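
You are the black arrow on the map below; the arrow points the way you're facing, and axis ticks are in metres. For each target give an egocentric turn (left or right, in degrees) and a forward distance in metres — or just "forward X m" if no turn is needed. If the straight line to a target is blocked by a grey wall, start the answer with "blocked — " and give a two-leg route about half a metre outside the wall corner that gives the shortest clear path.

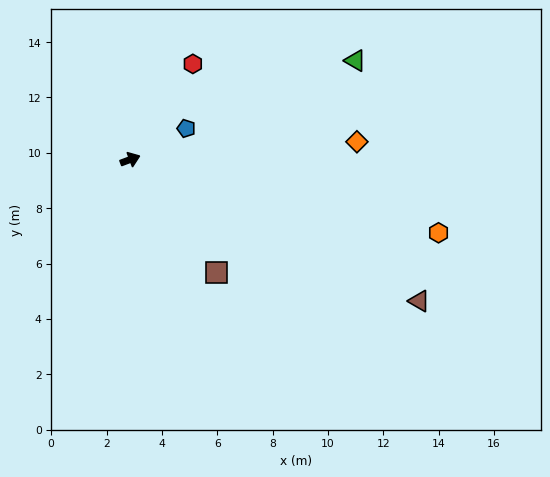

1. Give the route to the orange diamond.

turn right 16°, forward 8.2 m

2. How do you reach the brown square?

turn right 73°, forward 5.1 m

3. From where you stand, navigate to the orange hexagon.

turn right 34°, forward 11.5 m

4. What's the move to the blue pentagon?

turn left 8°, forward 2.3 m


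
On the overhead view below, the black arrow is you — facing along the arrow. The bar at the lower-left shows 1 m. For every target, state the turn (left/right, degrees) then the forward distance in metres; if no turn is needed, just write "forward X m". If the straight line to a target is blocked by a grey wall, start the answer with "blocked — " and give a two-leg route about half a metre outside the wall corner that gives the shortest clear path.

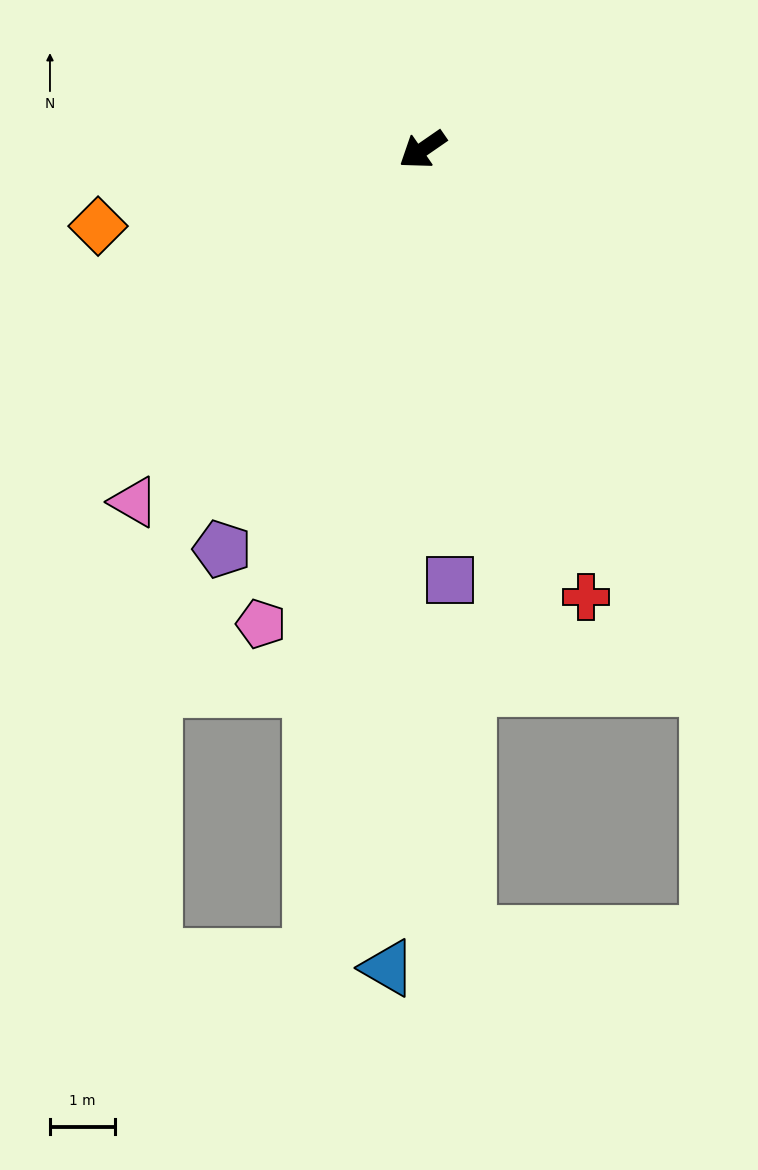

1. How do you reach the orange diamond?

turn right 21°, forward 5.1 m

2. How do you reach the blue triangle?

turn left 53°, forward 12.6 m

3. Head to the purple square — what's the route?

turn left 59°, forward 6.6 m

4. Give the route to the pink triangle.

turn left 16°, forward 7.0 m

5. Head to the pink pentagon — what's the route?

turn left 37°, forward 7.7 m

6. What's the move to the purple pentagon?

turn left 29°, forward 6.9 m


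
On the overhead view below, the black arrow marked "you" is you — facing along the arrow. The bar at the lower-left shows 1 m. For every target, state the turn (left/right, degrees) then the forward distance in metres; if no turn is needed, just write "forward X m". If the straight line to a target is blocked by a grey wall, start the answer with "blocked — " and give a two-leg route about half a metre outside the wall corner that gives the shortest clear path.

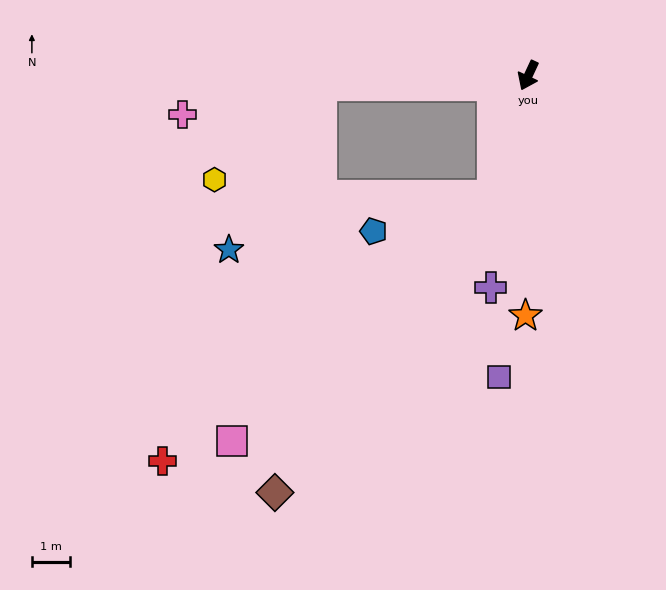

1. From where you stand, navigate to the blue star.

blocked — turn right 62°, forward 5.5 m, then turn left 58°, forward 5.0 m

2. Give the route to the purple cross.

turn left 15°, forward 5.7 m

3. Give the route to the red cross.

blocked — turn left 9°, forward 3.3 m, then turn right 35°, forward 11.1 m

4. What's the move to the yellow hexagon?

blocked — turn right 62°, forward 5.5 m, then turn left 39°, forward 3.8 m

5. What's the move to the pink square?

blocked — turn left 9°, forward 3.3 m, then turn right 31°, forward 9.4 m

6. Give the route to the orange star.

turn left 24°, forward 6.3 m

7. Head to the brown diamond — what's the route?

blocked — turn left 9°, forward 3.3 m, then turn right 20°, forward 9.7 m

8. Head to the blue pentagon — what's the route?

blocked — turn left 9°, forward 3.3 m, then turn right 58°, forward 3.3 m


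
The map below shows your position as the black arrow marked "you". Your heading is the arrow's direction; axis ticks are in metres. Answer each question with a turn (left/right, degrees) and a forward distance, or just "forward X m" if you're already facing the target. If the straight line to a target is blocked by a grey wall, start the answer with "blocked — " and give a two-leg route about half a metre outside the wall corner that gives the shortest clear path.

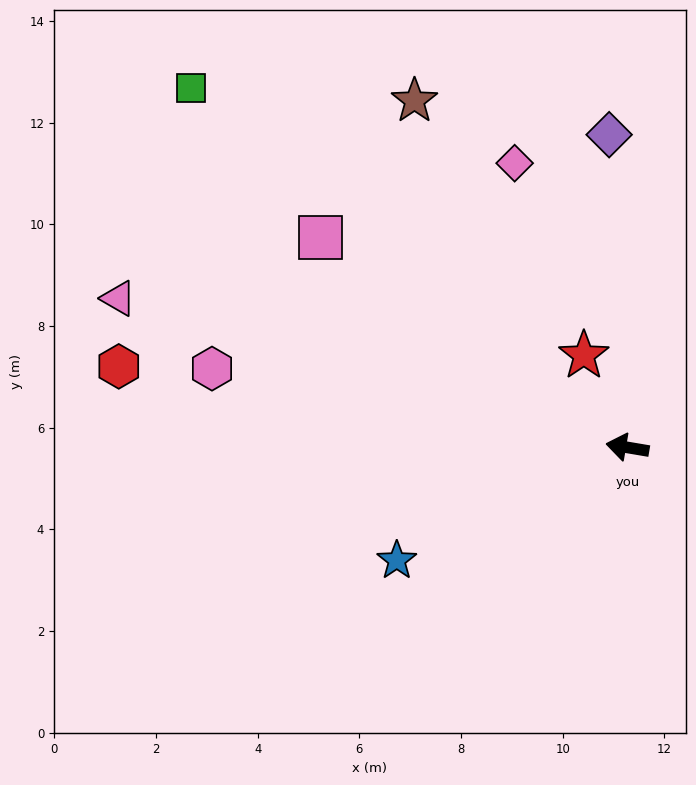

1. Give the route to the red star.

turn right 55°, forward 2.0 m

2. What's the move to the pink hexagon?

forward 8.3 m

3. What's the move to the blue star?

turn left 36°, forward 5.1 m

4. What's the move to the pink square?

turn right 25°, forward 7.3 m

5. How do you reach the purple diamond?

turn right 77°, forward 6.2 m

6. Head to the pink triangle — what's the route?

turn right 7°, forward 10.4 m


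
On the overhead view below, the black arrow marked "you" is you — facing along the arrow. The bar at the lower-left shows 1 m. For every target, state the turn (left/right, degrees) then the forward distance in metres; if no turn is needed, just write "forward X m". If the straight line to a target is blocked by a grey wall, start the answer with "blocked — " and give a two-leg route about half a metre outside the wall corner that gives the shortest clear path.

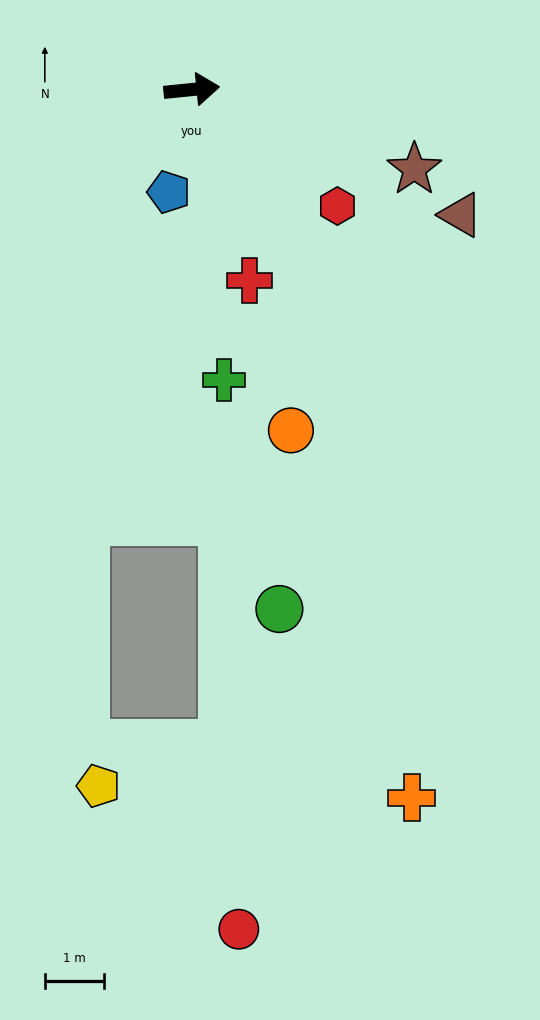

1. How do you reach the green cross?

turn right 89°, forward 5.0 m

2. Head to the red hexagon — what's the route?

turn right 44°, forward 3.2 m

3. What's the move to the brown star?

turn right 25°, forward 4.0 m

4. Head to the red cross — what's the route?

turn right 79°, forward 3.4 m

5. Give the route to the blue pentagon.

turn right 108°, forward 1.8 m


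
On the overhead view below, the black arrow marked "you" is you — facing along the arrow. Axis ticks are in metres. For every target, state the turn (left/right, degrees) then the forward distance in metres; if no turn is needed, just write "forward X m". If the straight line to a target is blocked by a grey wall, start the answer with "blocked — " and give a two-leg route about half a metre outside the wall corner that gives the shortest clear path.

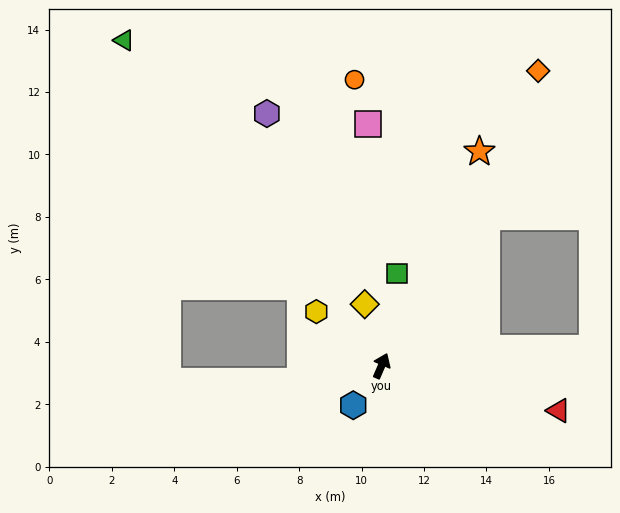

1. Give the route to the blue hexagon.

turn left 168°, forward 1.6 m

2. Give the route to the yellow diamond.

turn left 39°, forward 2.0 m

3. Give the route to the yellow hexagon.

turn left 74°, forward 2.7 m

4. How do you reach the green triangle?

turn left 62°, forward 13.3 m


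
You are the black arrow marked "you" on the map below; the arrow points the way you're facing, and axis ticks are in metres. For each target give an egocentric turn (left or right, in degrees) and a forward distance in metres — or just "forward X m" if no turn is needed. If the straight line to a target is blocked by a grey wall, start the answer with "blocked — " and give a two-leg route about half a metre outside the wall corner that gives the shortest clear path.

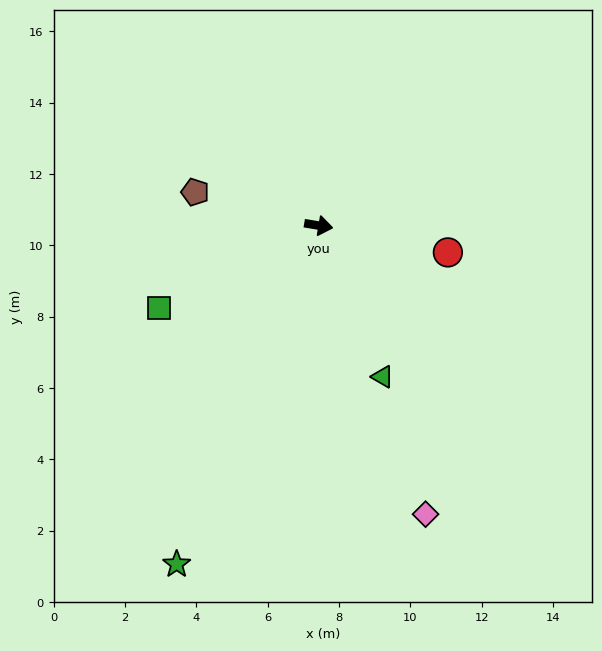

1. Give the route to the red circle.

turn right 2°, forward 3.7 m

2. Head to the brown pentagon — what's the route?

turn left 174°, forward 3.6 m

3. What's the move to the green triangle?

turn right 58°, forward 4.6 m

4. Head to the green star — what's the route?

turn right 103°, forward 10.3 m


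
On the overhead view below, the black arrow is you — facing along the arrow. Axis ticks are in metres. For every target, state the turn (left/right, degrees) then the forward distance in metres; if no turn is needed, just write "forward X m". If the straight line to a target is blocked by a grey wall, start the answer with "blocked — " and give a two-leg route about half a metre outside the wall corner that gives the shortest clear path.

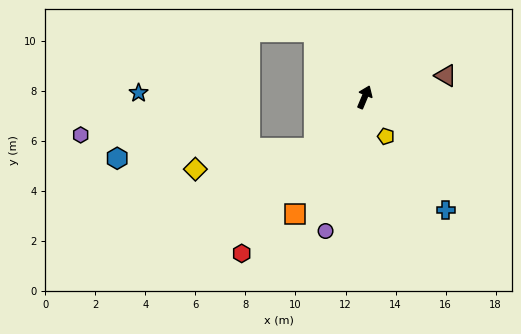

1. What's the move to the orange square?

turn left 172°, forward 5.5 m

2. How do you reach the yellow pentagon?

turn right 129°, forward 1.8 m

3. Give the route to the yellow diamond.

blocked — turn left 158°, forward 2.9 m, then turn right 35°, forward 4.8 m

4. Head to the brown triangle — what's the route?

turn right 52°, forward 3.4 m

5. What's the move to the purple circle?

turn right 173°, forward 5.6 m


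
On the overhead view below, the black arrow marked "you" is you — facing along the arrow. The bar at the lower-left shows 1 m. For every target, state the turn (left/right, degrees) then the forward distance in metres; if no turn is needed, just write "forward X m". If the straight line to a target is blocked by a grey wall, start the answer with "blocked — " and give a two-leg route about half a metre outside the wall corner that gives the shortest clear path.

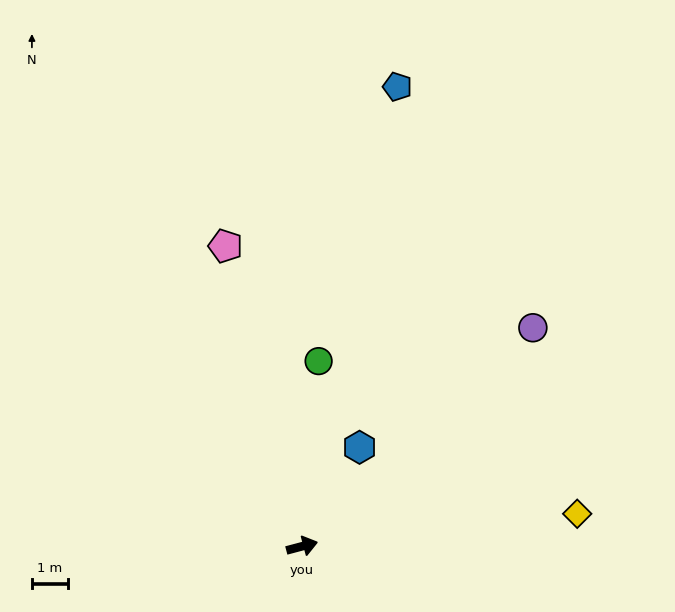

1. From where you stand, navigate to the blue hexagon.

turn left 45°, forward 3.2 m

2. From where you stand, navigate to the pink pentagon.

turn left 89°, forward 8.7 m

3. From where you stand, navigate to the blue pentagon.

turn left 63°, forward 13.1 m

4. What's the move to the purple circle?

turn left 29°, forward 8.9 m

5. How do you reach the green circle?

turn left 70°, forward 5.2 m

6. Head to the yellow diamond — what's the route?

turn right 8°, forward 7.7 m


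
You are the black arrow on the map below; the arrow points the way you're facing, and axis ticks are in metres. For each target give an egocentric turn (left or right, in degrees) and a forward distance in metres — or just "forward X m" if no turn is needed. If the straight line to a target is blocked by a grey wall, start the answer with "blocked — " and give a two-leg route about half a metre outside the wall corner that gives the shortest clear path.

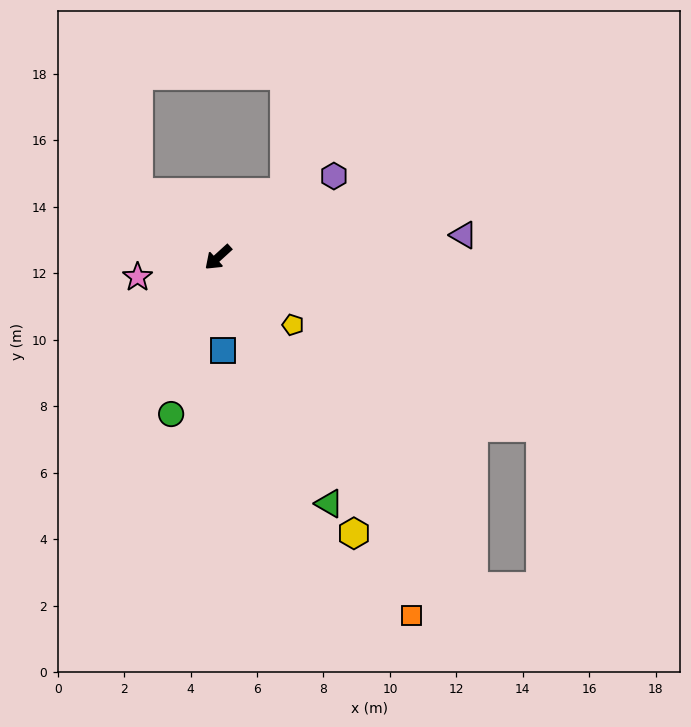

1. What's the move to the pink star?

turn right 29°, forward 2.5 m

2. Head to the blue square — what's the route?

turn left 51°, forward 2.8 m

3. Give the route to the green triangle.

turn left 72°, forward 8.1 m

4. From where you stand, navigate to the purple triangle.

turn left 143°, forward 7.4 m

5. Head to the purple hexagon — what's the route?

turn left 173°, forward 4.3 m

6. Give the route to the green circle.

turn left 31°, forward 4.9 m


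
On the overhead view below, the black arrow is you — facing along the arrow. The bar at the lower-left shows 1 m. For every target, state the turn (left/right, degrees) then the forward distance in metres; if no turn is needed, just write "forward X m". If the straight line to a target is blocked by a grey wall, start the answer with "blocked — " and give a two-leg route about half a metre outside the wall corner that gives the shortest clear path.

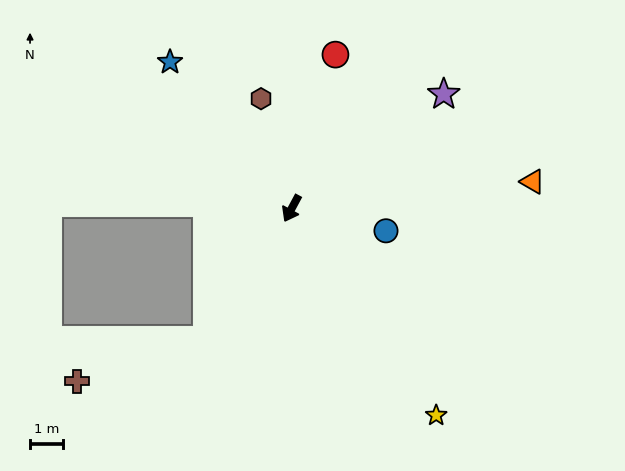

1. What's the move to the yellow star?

turn left 63°, forward 7.8 m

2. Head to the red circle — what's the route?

turn right 168°, forward 4.9 m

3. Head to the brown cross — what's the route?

blocked — turn right 5°, forward 4.8 m, then turn right 39°, forward 4.2 m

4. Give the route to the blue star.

turn right 112°, forward 5.9 m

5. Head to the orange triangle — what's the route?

turn left 125°, forward 7.5 m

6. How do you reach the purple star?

turn left 155°, forward 5.9 m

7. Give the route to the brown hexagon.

turn right 136°, forward 3.5 m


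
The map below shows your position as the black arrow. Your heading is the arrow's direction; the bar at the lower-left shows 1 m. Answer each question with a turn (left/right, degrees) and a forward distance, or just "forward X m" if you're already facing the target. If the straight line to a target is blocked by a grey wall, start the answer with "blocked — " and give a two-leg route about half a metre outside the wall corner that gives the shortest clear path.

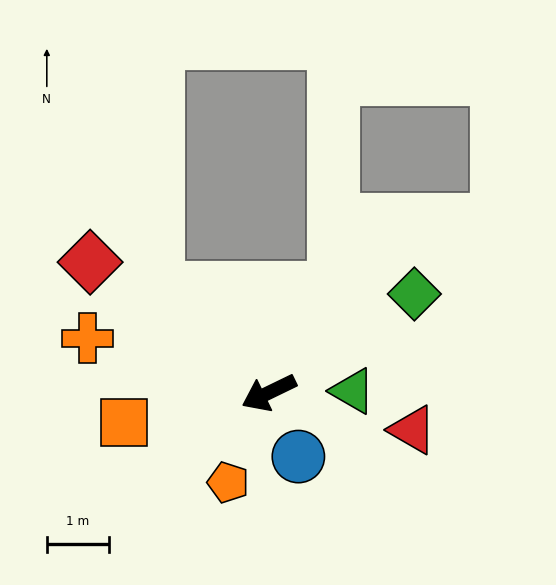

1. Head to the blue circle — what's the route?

turn left 89°, forward 1.1 m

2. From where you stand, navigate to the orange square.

turn right 14°, forward 2.4 m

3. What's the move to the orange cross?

turn right 43°, forward 3.1 m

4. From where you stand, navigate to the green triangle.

turn left 155°, forward 1.4 m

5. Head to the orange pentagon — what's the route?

turn left 40°, forward 1.6 m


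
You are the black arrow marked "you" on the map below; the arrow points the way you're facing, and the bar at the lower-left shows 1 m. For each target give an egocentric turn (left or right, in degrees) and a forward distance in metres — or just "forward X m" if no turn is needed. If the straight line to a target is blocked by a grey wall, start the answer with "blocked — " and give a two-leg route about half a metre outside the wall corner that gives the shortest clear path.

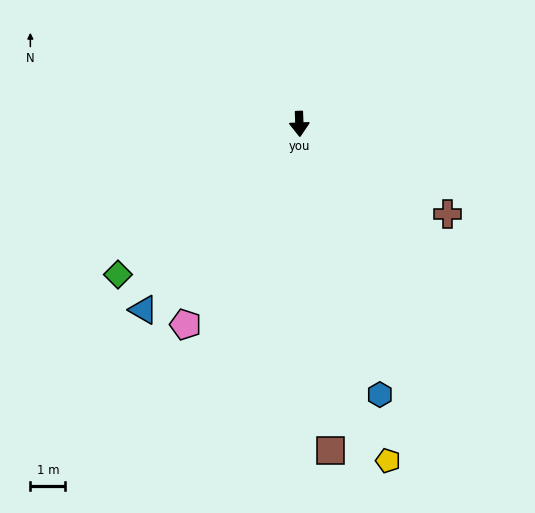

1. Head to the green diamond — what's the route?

turn right 53°, forward 6.7 m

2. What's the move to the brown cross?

turn left 56°, forward 4.9 m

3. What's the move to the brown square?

turn left 3°, forward 9.3 m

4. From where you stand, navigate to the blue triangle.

turn right 42°, forward 6.9 m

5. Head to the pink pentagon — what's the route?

turn right 32°, forward 6.6 m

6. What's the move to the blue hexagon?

turn left 14°, forward 8.0 m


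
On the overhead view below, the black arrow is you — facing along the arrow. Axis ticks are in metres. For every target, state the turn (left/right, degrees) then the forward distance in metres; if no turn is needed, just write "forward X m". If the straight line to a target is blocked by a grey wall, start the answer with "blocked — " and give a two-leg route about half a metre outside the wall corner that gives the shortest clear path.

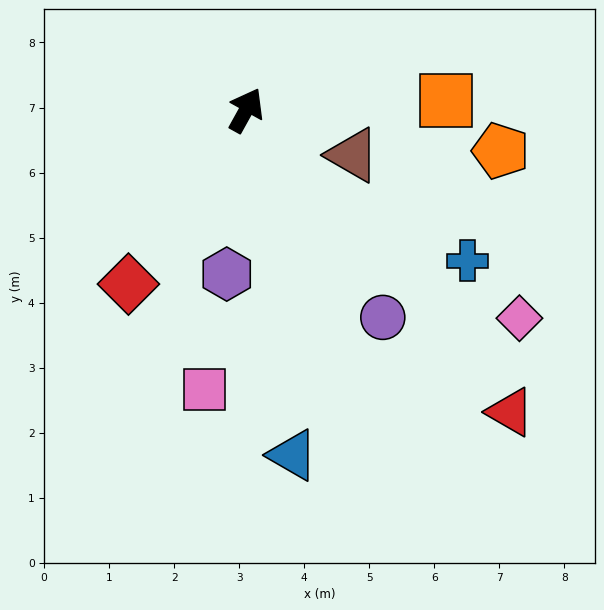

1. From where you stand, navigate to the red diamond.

turn left 175°, forward 3.2 m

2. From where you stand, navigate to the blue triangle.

turn right 143°, forward 5.4 m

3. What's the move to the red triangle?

turn right 110°, forward 6.2 m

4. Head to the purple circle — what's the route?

turn right 118°, forward 3.8 m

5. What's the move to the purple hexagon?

turn right 158°, forward 2.5 m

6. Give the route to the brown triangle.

turn right 84°, forward 1.8 m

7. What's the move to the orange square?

turn right 58°, forward 3.1 m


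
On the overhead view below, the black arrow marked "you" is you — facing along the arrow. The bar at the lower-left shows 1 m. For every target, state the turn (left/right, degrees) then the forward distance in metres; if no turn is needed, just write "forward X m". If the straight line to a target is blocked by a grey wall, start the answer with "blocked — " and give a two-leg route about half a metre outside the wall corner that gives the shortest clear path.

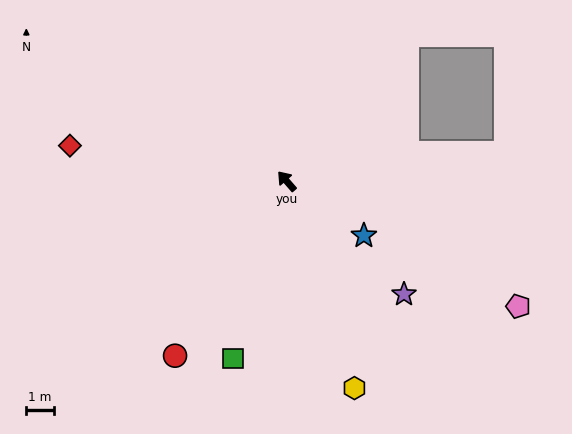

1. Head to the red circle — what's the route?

turn left 106°, forward 7.5 m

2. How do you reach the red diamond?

turn left 40°, forward 7.9 m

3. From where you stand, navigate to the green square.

turn left 122°, forward 6.7 m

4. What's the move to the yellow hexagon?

turn left 157°, forward 7.9 m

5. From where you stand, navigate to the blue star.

turn right 166°, forward 3.4 m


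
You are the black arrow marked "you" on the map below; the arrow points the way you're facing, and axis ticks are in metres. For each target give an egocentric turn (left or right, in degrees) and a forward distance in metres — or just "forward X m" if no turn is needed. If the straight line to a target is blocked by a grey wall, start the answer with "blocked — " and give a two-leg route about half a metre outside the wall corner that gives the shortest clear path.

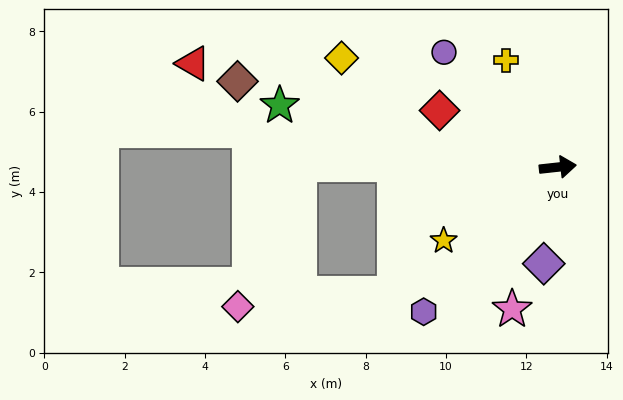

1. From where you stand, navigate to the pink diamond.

blocked — turn left 173°, forward 6.4 m, then turn left 67°, forward 3.9 m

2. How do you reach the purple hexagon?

turn right 139°, forward 4.9 m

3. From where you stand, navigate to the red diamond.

turn left 148°, forward 3.3 m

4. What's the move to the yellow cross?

turn left 110°, forward 3.0 m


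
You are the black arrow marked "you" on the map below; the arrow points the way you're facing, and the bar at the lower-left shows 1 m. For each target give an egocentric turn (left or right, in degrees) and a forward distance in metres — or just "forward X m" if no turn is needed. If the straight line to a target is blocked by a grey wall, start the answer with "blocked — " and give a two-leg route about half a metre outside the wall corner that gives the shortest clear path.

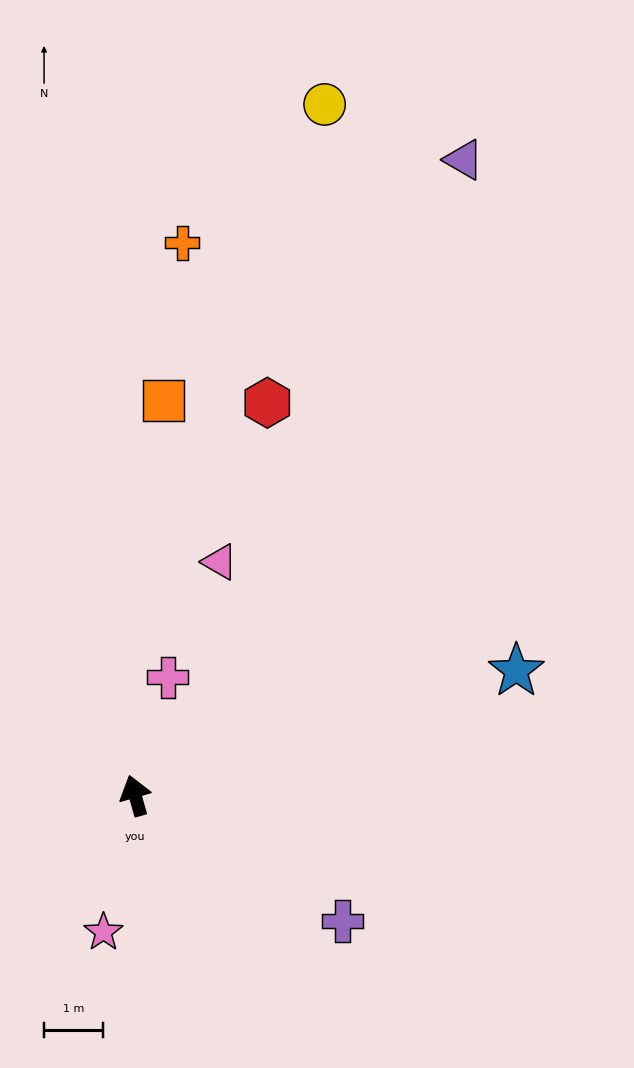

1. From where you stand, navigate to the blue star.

turn right 88°, forward 6.8 m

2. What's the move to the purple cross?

turn right 137°, forward 4.1 m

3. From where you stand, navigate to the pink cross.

turn right 31°, forward 2.1 m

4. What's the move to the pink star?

turn left 151°, forward 2.4 m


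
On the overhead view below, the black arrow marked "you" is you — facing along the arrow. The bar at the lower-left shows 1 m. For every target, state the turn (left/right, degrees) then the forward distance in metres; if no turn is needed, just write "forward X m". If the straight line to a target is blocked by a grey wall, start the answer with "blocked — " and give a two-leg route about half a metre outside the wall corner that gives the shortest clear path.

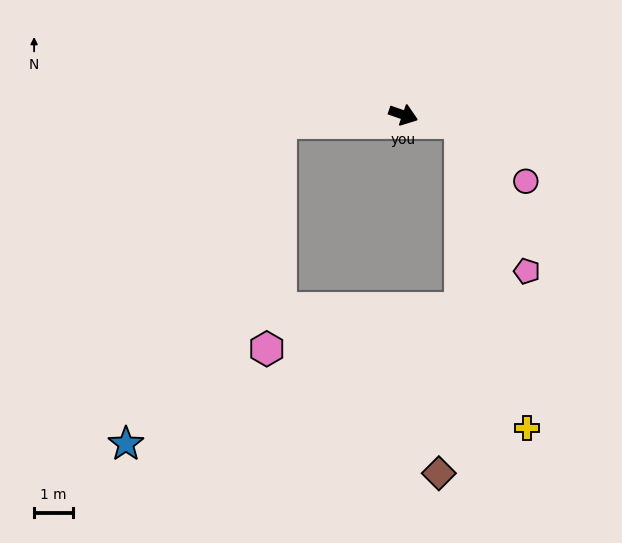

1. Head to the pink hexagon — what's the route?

blocked — turn right 157°, forward 3.2 m, then turn left 83°, forward 5.9 m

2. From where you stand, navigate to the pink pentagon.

blocked — turn left 11°, forward 1.5 m, then turn right 58°, forward 4.2 m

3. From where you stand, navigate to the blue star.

blocked — turn right 157°, forward 3.2 m, then turn left 60°, forward 9.3 m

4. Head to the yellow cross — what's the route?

blocked — turn left 11°, forward 1.5 m, then turn right 70°, forward 8.1 m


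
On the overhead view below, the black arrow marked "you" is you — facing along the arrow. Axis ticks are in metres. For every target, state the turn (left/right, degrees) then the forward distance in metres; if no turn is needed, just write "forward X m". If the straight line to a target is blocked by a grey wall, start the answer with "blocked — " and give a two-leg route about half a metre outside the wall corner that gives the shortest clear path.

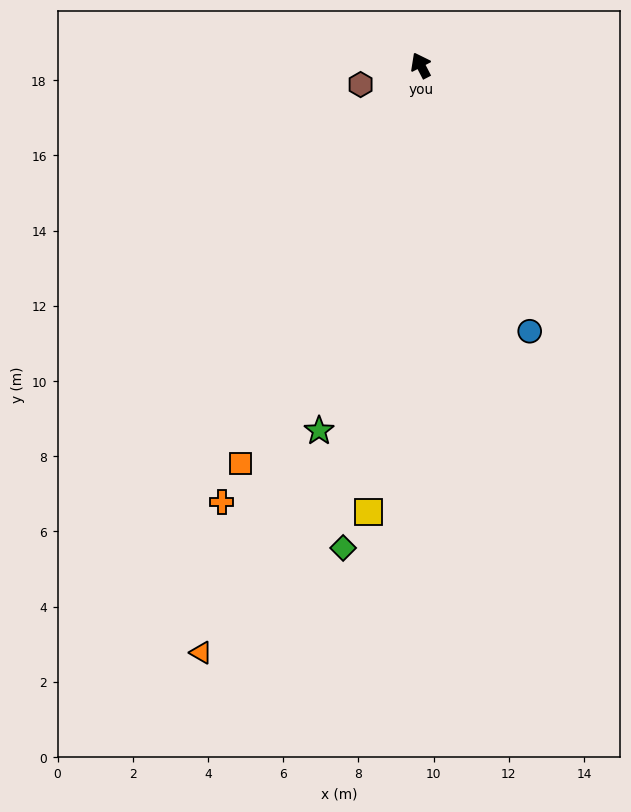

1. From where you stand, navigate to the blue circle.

turn left 175°, forward 7.6 m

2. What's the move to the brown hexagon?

turn left 80°, forward 1.7 m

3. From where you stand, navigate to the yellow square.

turn left 146°, forward 11.9 m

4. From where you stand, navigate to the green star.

turn left 137°, forward 10.1 m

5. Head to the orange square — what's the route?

turn left 128°, forward 11.6 m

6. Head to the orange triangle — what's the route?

turn left 132°, forward 16.7 m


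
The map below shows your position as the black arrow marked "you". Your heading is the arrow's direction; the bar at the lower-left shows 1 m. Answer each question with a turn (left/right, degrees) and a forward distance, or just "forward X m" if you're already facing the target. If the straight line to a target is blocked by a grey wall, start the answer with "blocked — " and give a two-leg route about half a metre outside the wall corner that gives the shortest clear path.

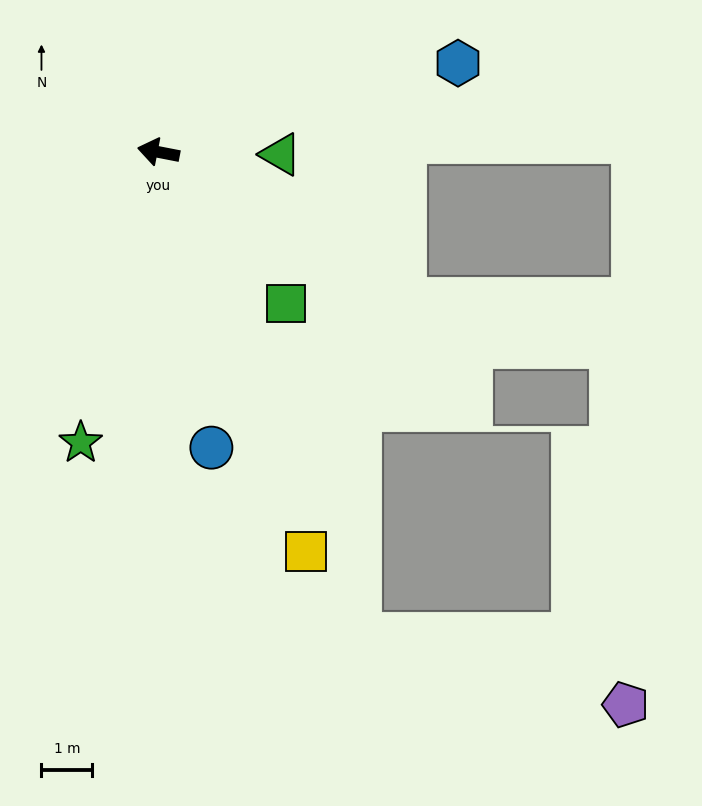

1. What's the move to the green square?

turn left 141°, forward 3.9 m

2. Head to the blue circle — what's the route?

turn left 111°, forward 5.9 m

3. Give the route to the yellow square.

turn left 121°, forward 8.4 m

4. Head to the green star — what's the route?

turn left 86°, forward 5.9 m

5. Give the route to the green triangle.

turn right 170°, forward 2.4 m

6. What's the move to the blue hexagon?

turn right 152°, forward 6.2 m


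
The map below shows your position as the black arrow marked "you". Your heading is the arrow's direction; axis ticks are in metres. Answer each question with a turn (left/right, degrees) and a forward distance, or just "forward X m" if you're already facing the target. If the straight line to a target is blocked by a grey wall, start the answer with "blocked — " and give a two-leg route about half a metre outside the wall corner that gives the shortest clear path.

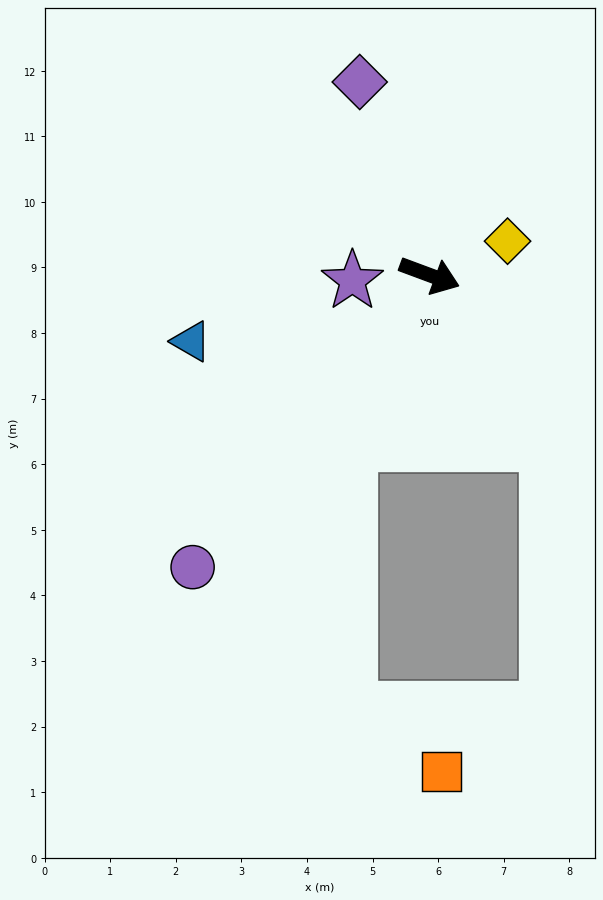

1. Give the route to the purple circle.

turn right 109°, forward 5.7 m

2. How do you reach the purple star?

turn right 155°, forward 1.2 m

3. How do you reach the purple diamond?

turn left 130°, forward 3.1 m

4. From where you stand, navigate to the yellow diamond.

turn left 44°, forward 1.3 m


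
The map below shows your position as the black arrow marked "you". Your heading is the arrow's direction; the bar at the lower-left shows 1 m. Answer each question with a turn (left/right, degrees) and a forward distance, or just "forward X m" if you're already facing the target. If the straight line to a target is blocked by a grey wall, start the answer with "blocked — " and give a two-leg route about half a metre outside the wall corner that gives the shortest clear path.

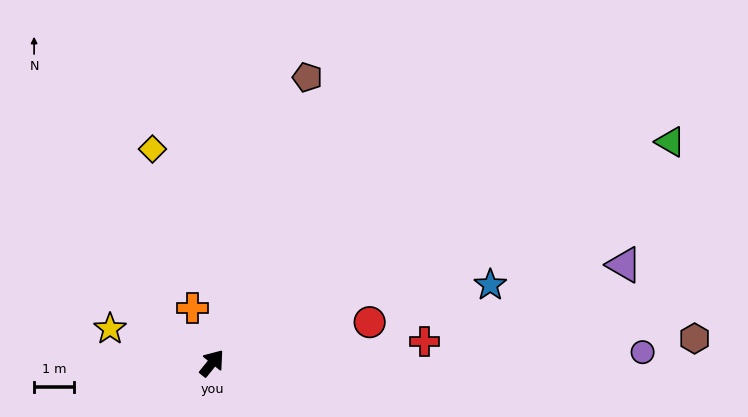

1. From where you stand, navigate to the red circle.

turn right 36°, forward 4.1 m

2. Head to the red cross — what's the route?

turn right 45°, forward 5.4 m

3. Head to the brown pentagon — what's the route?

turn left 20°, forward 7.6 m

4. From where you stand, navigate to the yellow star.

turn left 110°, forward 2.7 m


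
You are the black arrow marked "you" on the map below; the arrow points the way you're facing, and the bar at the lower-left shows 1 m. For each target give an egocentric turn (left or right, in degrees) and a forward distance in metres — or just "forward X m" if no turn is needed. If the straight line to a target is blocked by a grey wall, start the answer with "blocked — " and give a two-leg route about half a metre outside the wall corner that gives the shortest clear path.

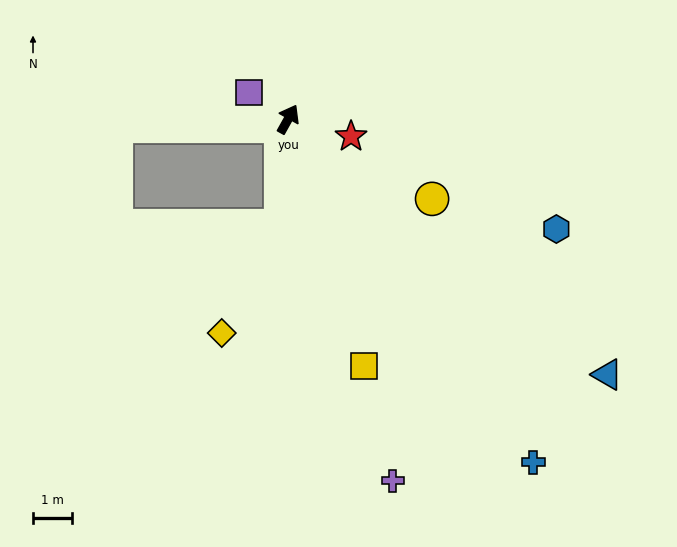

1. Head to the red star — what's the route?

turn right 76°, forward 1.7 m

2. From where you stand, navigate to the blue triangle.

turn right 100°, forward 10.4 m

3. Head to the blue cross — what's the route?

turn right 115°, forward 10.8 m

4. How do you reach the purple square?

turn left 85°, forward 1.2 m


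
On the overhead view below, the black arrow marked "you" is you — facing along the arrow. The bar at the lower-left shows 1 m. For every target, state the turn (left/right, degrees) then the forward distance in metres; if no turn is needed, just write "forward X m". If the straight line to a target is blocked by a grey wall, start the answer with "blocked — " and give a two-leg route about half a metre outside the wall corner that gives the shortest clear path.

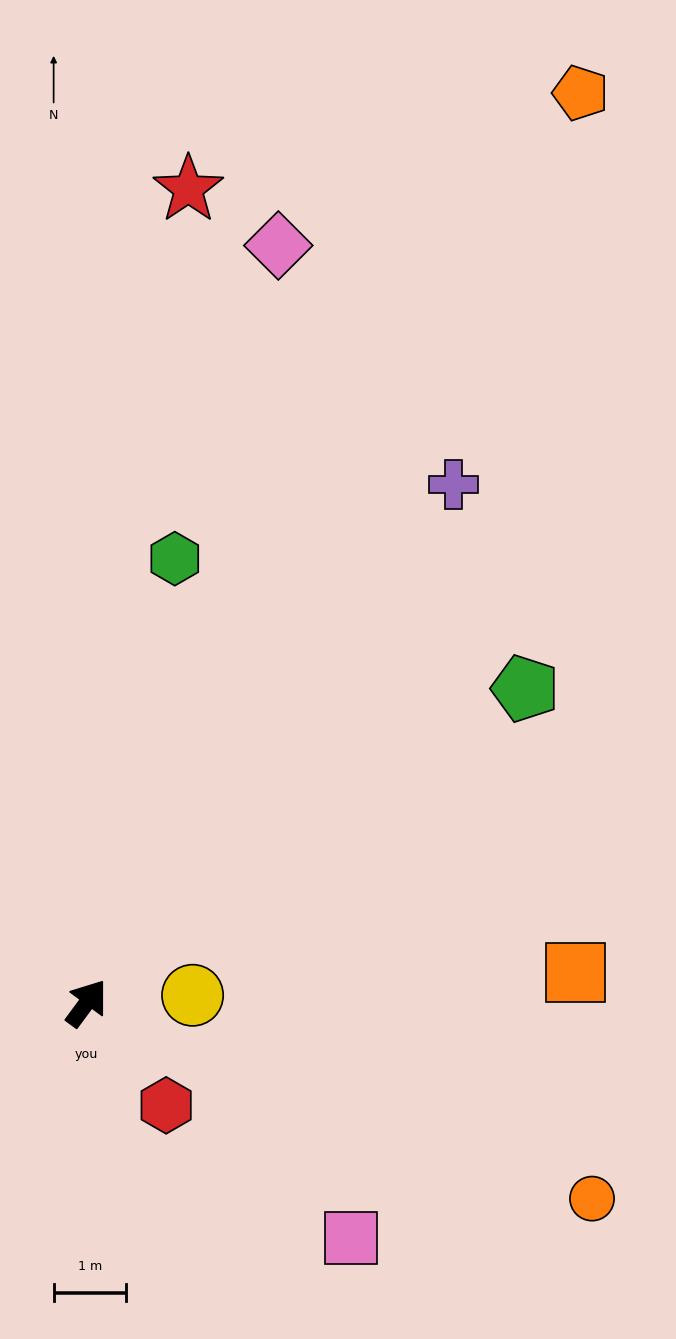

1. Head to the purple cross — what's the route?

forward 8.8 m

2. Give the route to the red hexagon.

turn right 106°, forward 1.8 m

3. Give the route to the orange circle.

turn right 75°, forward 7.5 m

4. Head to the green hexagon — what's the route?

turn left 25°, forward 6.2 m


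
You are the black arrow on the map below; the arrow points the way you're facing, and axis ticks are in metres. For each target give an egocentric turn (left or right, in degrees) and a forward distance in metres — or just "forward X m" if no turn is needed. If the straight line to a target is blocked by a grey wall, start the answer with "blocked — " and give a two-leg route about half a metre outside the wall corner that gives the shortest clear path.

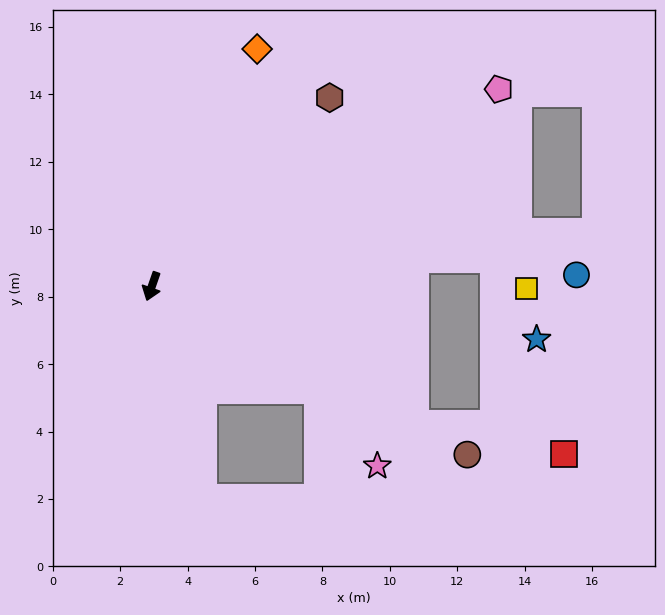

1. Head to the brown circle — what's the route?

turn left 81°, forward 10.6 m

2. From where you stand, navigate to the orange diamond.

turn left 175°, forward 7.7 m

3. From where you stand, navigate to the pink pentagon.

turn left 139°, forward 11.8 m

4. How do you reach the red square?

blocked — turn left 82°, forward 8.8 m, then turn left 16°, forward 4.5 m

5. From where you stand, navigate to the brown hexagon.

turn left 156°, forward 7.7 m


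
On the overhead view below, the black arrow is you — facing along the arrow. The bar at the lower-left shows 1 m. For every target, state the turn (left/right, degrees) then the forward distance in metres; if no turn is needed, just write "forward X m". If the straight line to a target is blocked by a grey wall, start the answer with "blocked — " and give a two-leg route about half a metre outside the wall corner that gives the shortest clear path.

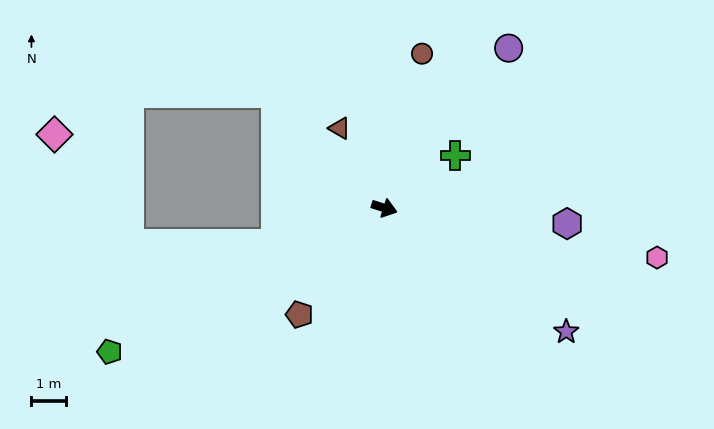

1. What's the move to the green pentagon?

turn right 135°, forward 8.9 m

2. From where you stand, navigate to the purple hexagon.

turn left 13°, forward 5.2 m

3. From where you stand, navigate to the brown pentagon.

turn right 111°, forward 3.9 m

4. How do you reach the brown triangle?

turn left 137°, forward 2.6 m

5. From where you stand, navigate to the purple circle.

turn left 70°, forward 5.8 m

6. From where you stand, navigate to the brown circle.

turn left 94°, forward 4.5 m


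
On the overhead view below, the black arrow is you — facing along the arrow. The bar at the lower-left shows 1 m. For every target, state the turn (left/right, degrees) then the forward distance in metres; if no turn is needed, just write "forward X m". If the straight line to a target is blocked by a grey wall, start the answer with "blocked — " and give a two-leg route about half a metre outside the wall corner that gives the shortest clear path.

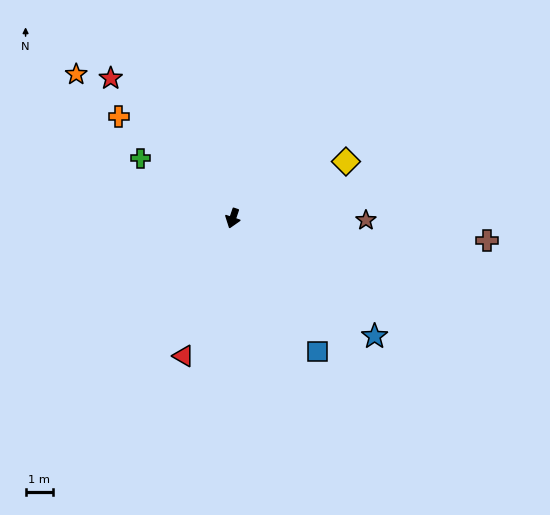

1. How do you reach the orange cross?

turn right 113°, forward 5.6 m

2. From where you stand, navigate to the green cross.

turn right 104°, forward 4.0 m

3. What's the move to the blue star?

turn left 69°, forward 6.8 m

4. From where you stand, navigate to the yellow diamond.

turn left 135°, forward 4.6 m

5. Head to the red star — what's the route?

turn right 120°, forward 6.8 m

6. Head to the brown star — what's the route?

turn left 108°, forward 4.9 m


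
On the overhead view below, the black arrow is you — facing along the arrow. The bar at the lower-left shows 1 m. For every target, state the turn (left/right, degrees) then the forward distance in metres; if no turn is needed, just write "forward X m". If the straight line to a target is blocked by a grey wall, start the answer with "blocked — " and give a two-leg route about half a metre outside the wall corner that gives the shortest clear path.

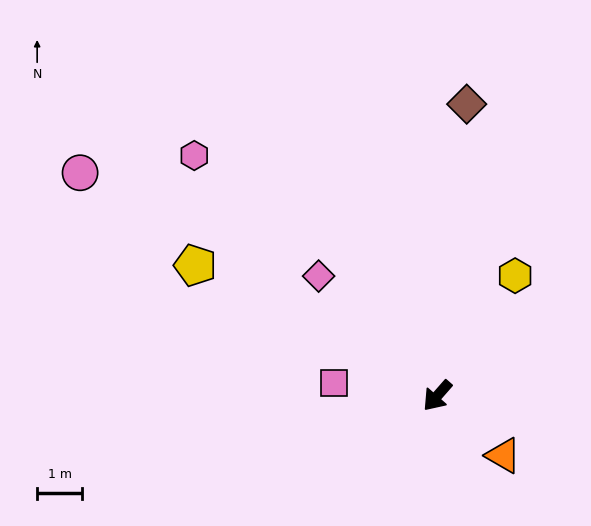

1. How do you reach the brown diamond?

turn right 145°, forward 6.5 m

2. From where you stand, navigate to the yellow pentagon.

turn right 77°, forward 6.1 m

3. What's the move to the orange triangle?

turn left 89°, forward 2.0 m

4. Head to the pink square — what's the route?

turn right 56°, forward 2.3 m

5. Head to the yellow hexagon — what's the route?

turn right 172°, forward 3.2 m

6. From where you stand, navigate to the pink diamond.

turn right 94°, forward 3.7 m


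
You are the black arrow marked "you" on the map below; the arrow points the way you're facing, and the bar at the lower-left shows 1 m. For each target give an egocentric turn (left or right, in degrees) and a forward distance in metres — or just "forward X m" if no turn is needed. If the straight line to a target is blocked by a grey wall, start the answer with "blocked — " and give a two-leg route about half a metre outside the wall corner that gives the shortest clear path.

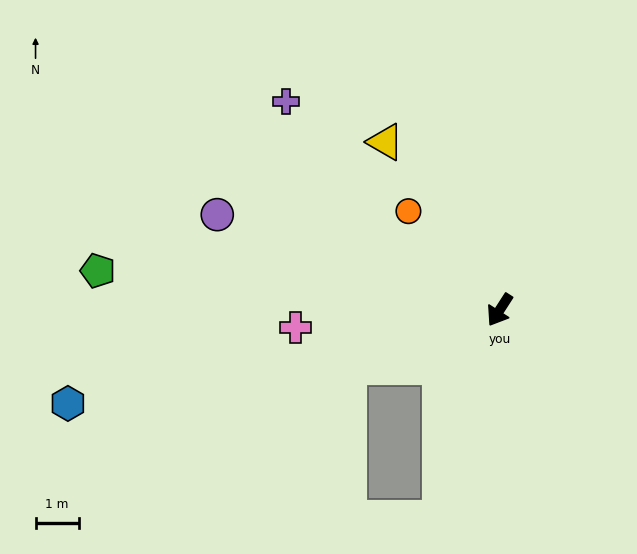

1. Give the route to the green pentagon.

turn right 63°, forward 9.4 m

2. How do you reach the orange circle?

turn right 105°, forward 3.1 m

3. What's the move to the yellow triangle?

turn right 113°, forward 4.7 m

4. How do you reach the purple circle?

turn right 76°, forward 6.9 m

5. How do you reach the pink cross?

turn right 52°, forward 4.8 m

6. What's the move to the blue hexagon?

turn right 45°, forward 10.3 m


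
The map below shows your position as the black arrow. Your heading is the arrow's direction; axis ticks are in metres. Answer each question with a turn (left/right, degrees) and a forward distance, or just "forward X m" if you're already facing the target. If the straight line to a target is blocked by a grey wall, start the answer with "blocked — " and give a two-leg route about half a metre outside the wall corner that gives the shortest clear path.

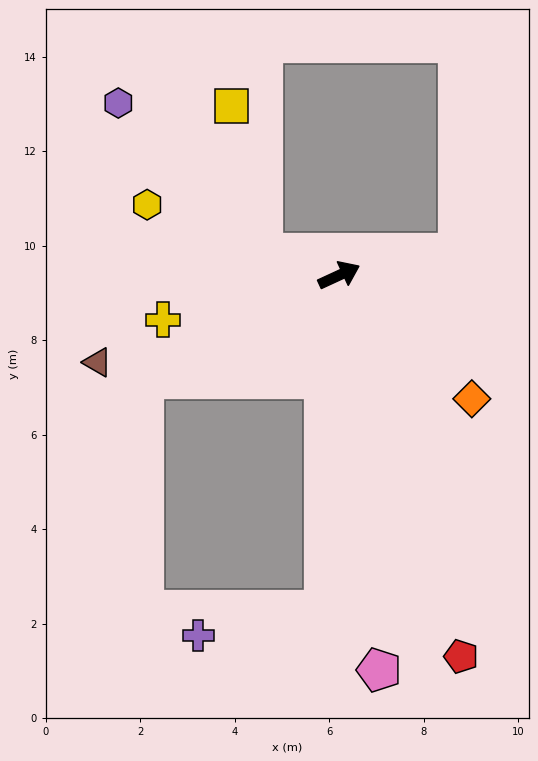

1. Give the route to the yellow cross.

turn left 169°, forward 3.8 m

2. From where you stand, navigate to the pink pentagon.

turn right 109°, forward 8.4 m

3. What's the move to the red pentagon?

turn right 97°, forward 8.5 m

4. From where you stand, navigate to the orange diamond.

turn right 68°, forward 3.8 m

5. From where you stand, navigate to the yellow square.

blocked — turn left 139°, forward 1.7 m, then turn right 62°, forward 3.2 m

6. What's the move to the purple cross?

blocked — turn right 117°, forward 7.1 m, then turn right 76°, forward 2.7 m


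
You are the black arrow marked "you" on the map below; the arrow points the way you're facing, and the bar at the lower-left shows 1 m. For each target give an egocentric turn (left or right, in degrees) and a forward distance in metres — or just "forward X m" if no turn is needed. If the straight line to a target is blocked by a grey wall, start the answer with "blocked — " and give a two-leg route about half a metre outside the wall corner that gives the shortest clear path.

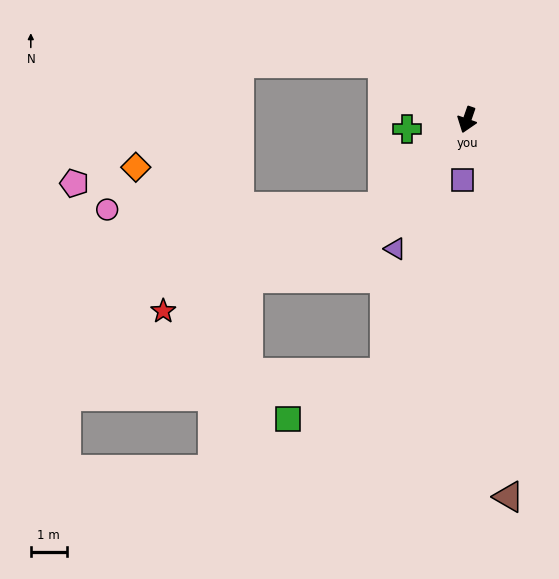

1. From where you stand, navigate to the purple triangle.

turn right 10°, forward 4.1 m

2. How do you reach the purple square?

turn left 15°, forward 1.7 m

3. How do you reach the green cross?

turn right 62°, forward 1.7 m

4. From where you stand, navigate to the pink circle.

blocked — turn right 25°, forward 3.4 m, then turn right 45°, forward 7.7 m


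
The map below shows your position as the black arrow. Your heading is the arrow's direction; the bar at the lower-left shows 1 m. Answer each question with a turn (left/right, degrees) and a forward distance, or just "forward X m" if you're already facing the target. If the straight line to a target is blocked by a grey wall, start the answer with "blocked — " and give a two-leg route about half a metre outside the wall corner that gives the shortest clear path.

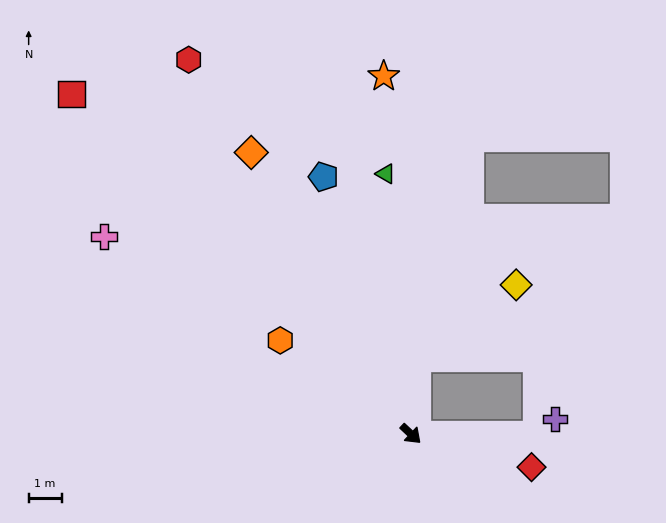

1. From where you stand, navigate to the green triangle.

turn left 139°, forward 7.9 m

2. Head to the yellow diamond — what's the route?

blocked — turn left 129°, forward 2.3 m, then turn right 49°, forward 3.7 m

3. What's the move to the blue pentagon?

turn left 152°, forward 8.2 m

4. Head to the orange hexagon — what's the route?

turn right 172°, forward 4.9 m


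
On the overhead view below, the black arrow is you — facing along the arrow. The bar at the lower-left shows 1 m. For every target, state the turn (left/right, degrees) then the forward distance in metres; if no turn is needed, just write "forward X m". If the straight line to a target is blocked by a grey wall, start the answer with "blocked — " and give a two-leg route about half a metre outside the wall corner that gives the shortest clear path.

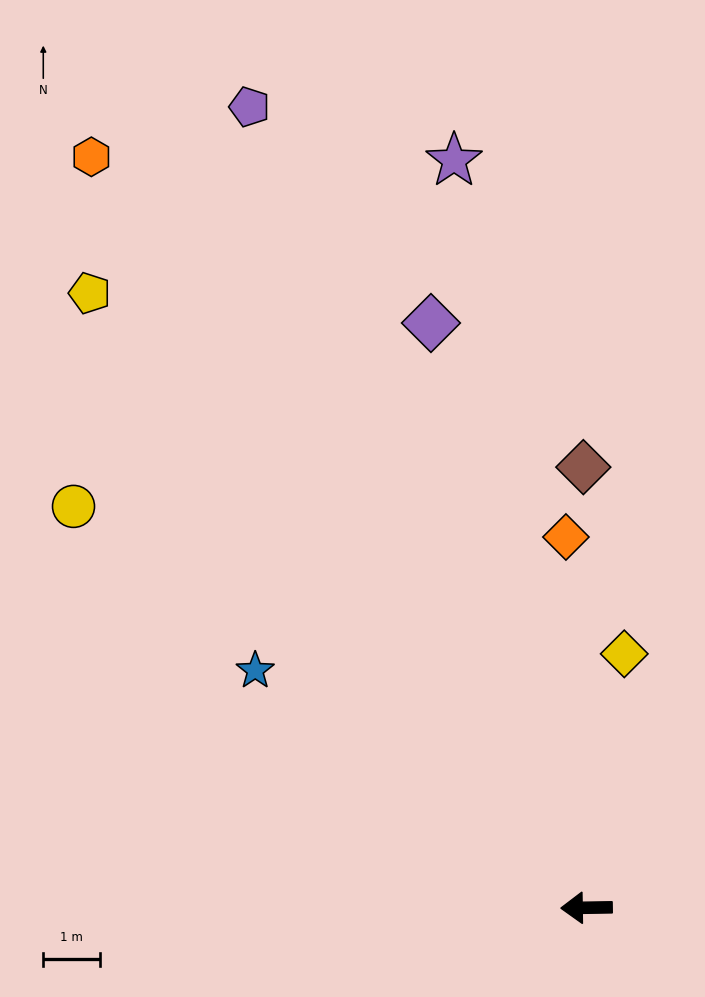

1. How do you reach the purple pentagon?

turn right 68°, forward 15.4 m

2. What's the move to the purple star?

turn right 81°, forward 13.5 m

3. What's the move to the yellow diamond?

turn right 99°, forward 4.6 m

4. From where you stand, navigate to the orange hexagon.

turn right 58°, forward 16.0 m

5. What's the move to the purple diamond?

turn right 76°, forward 10.7 m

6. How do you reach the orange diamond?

turn right 88°, forward 6.6 m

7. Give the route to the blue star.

turn right 37°, forward 7.2 m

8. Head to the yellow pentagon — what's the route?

turn right 52°, forward 14.0 m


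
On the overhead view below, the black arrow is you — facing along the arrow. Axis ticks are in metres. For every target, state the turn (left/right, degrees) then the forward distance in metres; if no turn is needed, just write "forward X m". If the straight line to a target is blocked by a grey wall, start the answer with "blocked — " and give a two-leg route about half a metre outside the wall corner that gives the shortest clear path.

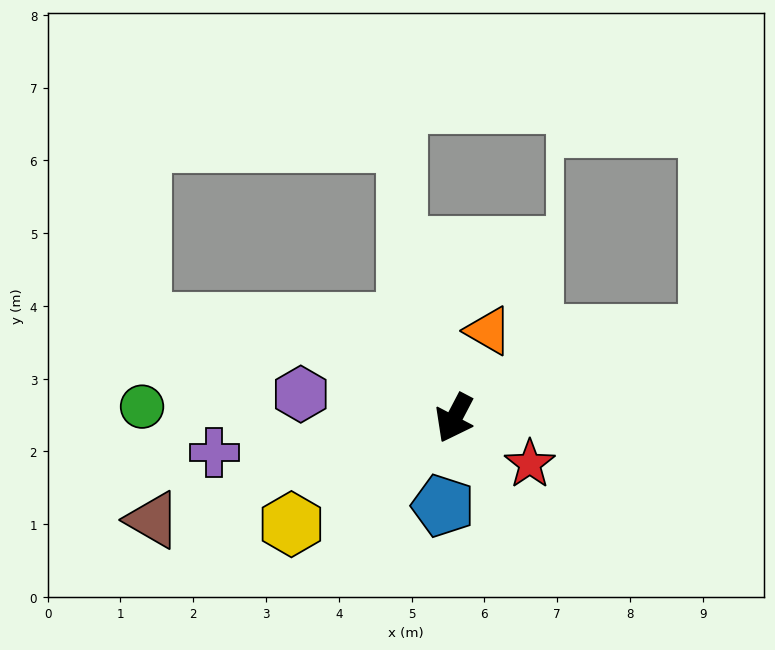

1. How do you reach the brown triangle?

turn right 44°, forward 4.4 m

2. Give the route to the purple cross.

turn right 54°, forward 3.3 m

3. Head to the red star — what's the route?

turn left 86°, forward 1.2 m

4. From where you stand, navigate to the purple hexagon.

turn right 71°, forward 2.1 m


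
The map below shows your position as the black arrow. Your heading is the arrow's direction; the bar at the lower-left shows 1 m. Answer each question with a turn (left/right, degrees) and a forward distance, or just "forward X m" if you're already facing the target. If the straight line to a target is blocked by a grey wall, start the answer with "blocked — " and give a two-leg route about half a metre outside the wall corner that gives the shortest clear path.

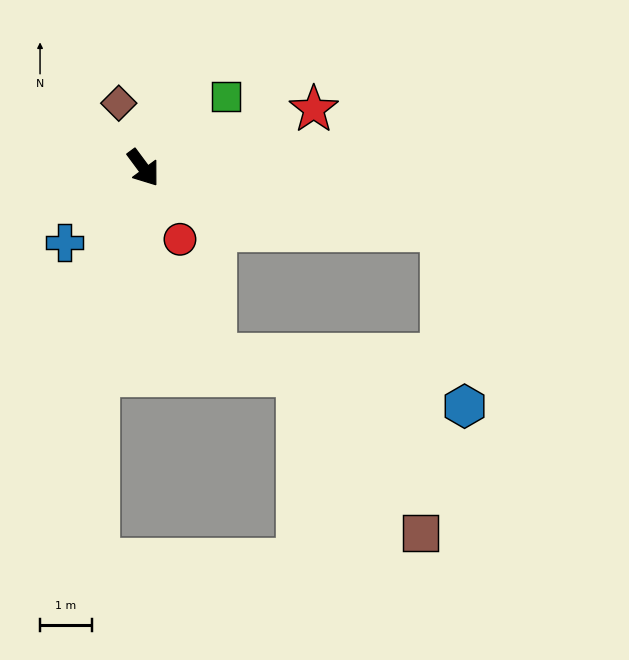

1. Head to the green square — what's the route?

turn left 94°, forward 2.1 m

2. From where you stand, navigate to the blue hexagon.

blocked — turn left 42°, forward 5.9 m, then turn right 71°, forward 3.4 m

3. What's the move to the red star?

turn left 72°, forward 3.5 m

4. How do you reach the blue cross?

turn right 83°, forward 2.1 m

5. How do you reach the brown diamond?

turn left 164°, forward 1.3 m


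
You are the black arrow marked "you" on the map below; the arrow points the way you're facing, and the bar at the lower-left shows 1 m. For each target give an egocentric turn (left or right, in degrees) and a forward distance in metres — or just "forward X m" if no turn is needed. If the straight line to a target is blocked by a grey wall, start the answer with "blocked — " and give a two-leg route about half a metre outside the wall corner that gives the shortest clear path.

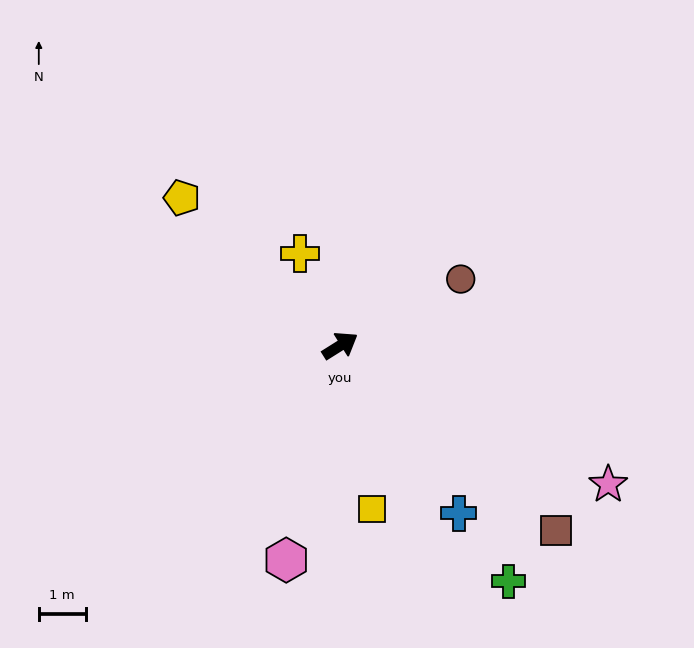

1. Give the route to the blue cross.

turn right 87°, forward 4.4 m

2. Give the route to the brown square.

turn right 73°, forward 6.1 m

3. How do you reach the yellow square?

turn right 111°, forward 3.5 m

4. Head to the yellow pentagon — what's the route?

turn left 105°, forward 4.6 m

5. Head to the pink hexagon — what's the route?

turn right 136°, forward 4.7 m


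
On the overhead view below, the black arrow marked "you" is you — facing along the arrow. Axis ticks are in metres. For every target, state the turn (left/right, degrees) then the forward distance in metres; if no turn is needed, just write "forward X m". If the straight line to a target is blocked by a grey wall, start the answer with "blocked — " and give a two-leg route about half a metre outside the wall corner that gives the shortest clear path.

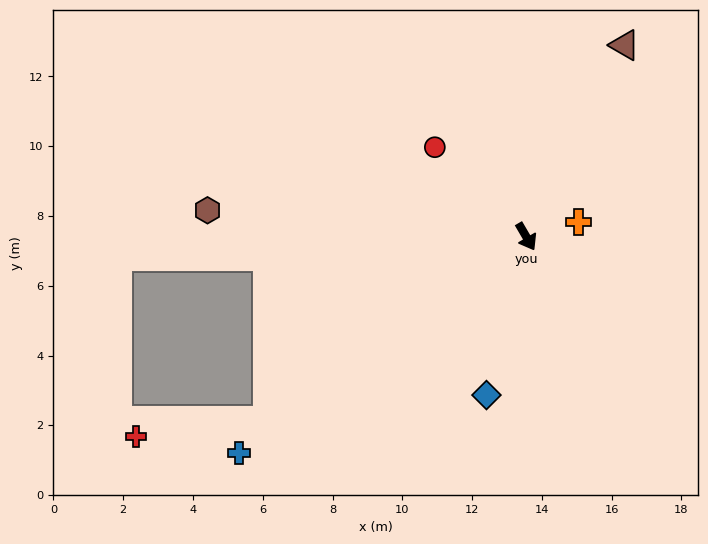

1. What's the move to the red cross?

blocked — turn right 85°, forward 9.1 m, then turn right 28°, forward 3.8 m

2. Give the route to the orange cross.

turn left 75°, forward 1.6 m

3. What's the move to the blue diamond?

turn right 44°, forward 4.7 m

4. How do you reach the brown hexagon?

turn right 125°, forward 9.2 m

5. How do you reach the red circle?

turn right 165°, forward 3.7 m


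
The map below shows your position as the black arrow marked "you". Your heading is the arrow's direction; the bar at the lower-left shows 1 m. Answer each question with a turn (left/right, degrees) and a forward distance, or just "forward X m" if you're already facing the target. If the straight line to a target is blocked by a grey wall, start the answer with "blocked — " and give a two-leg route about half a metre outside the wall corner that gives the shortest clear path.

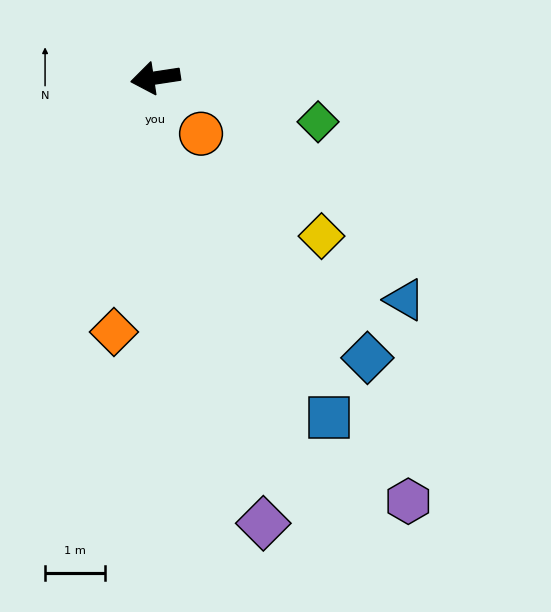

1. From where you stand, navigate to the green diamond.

turn left 156°, forward 2.8 m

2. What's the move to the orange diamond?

turn left 72°, forward 4.3 m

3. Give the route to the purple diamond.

turn left 95°, forward 7.6 m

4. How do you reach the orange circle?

turn left 121°, forward 1.2 m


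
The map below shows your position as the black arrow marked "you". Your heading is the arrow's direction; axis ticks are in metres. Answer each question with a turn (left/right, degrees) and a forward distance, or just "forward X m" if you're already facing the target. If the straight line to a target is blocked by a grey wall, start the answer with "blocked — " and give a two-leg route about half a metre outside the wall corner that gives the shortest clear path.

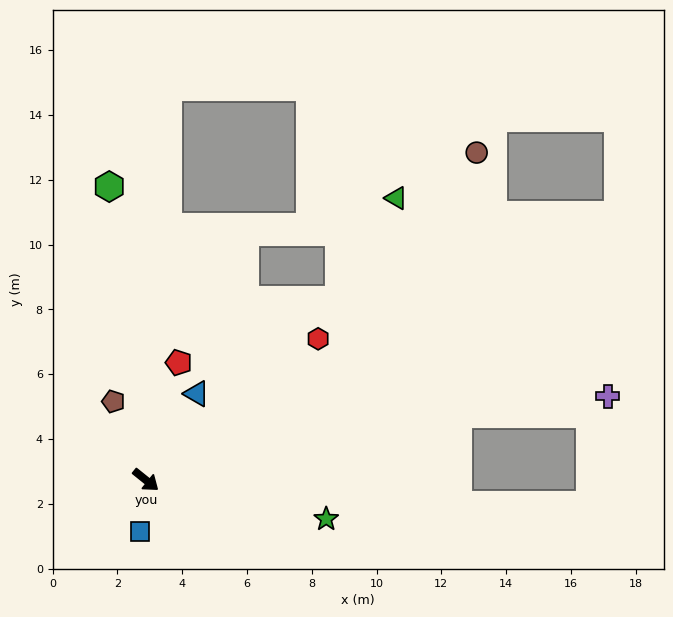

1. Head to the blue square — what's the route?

turn right 57°, forward 1.6 m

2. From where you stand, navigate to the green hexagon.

turn left 136°, forward 9.1 m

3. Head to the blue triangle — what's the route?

turn left 98°, forward 3.1 m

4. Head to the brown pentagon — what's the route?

turn left 151°, forward 2.6 m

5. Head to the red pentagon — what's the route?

turn left 113°, forward 3.8 m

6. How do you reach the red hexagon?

turn left 78°, forward 6.9 m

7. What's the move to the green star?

turn left 27°, forward 5.7 m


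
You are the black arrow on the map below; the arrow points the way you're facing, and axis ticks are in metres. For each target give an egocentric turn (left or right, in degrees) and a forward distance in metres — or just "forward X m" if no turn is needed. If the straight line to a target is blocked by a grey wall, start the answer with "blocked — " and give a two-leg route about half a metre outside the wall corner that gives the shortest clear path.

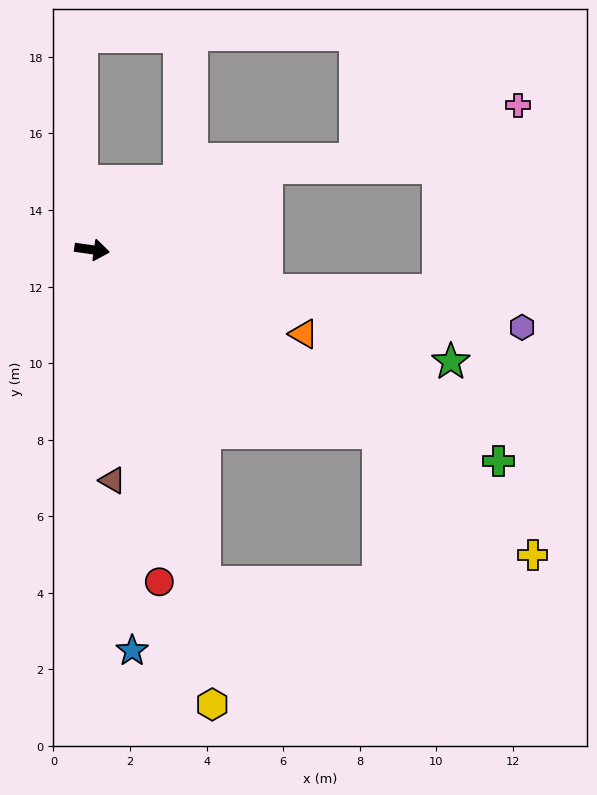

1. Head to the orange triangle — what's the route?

turn right 14°, forward 5.9 m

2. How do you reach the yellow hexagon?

turn right 67°, forward 12.3 m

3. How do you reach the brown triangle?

turn right 77°, forward 6.0 m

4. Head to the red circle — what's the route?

turn right 71°, forward 8.9 m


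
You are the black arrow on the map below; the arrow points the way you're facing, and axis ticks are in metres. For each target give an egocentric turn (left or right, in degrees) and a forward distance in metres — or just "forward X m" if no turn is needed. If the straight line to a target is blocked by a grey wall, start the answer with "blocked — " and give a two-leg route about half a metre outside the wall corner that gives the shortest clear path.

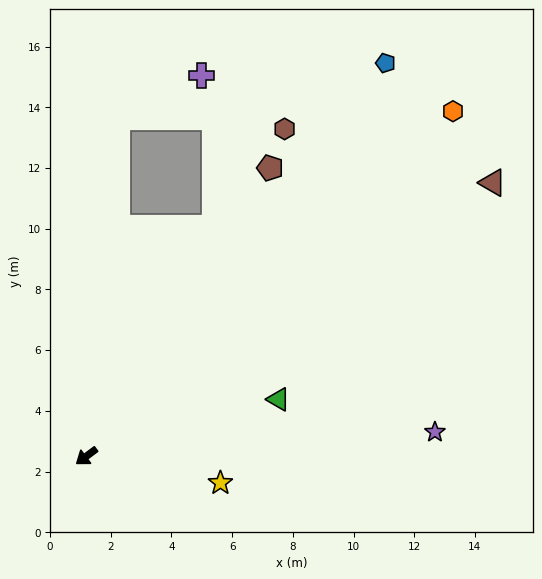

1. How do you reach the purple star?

turn left 147°, forward 11.5 m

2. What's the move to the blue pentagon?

turn right 164°, forward 16.3 m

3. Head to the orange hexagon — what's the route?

turn right 173°, forward 16.6 m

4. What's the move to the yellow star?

turn left 132°, forward 4.5 m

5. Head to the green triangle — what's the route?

turn left 160°, forward 6.6 m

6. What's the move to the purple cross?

blocked — turn right 132°, forward 11.2 m, then turn right 58°, forward 3.1 m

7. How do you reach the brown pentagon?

turn right 159°, forward 11.3 m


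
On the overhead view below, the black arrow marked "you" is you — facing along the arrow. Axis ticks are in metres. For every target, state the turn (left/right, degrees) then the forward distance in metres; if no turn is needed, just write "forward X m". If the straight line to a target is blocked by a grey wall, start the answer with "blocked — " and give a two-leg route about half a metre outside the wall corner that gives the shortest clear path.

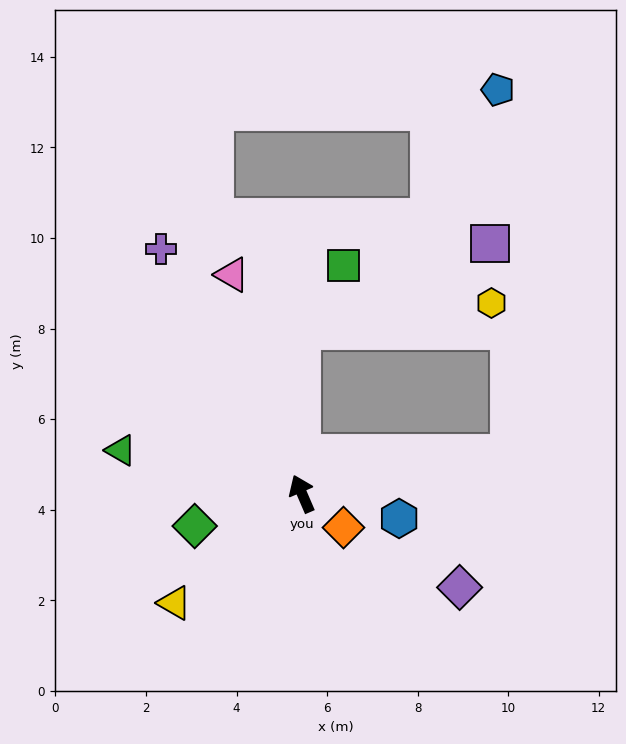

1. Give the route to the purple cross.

turn left 7°, forward 6.2 m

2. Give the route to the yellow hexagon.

blocked — turn right 23°, forward 3.6 m, then turn right 82°, forward 4.2 m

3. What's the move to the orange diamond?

turn right 153°, forward 1.2 m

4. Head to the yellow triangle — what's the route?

turn left 107°, forward 3.7 m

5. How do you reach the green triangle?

turn left 53°, forward 4.1 m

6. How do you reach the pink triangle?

turn right 6°, forward 5.1 m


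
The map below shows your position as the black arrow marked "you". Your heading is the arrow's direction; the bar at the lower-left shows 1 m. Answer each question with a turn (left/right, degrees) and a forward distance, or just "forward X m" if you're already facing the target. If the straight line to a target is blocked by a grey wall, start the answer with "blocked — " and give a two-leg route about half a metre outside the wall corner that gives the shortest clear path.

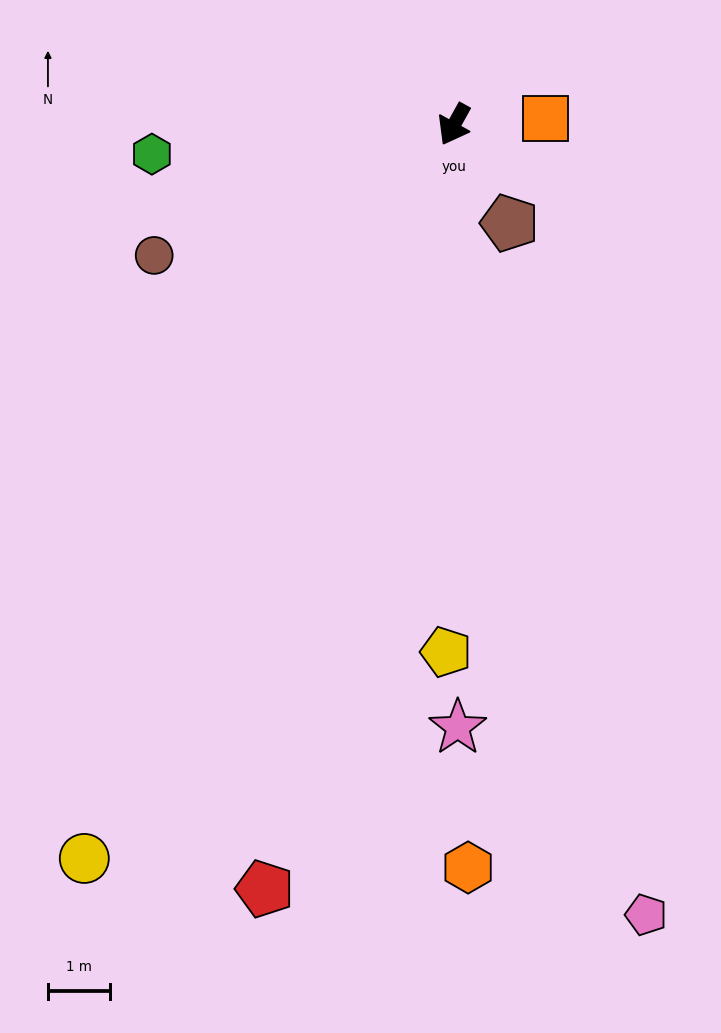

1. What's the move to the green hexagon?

turn right 55°, forward 4.9 m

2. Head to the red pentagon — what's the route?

turn left 15°, forward 12.7 m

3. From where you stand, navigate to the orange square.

turn left 123°, forward 1.5 m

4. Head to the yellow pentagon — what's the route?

turn left 28°, forward 8.5 m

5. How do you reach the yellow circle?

turn left 2°, forward 13.3 m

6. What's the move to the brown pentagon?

turn left 58°, forward 1.8 m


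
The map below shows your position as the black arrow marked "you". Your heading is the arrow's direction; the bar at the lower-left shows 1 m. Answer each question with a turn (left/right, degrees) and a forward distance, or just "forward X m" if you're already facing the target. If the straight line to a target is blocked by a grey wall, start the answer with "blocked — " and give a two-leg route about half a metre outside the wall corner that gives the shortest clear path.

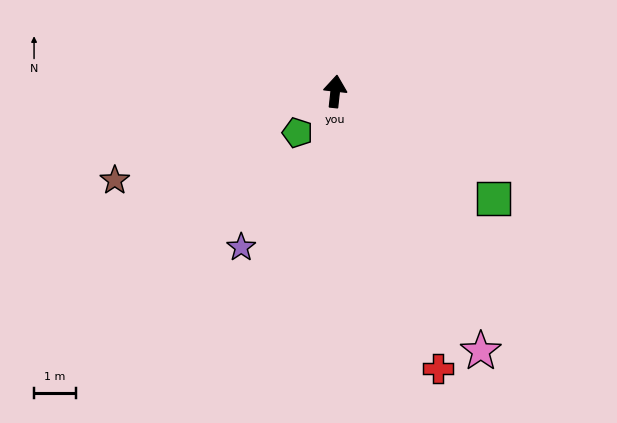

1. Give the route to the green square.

turn right 118°, forward 4.6 m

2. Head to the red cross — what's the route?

turn right 153°, forward 7.0 m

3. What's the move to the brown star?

turn left 118°, forward 5.7 m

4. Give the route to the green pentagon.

turn left 144°, forward 1.3 m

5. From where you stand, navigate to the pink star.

turn right 144°, forward 7.1 m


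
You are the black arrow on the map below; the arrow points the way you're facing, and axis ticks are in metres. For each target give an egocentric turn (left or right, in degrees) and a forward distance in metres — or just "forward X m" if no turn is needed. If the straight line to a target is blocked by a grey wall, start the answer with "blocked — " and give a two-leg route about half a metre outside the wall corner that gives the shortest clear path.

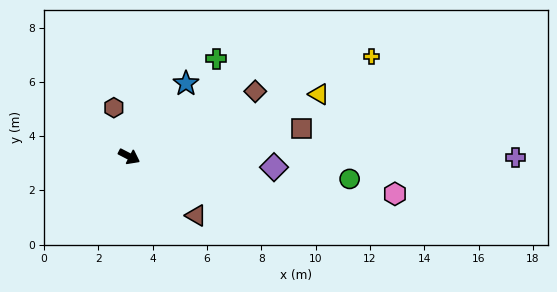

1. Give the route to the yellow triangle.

turn left 45°, forward 7.4 m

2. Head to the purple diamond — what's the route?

turn left 23°, forward 5.3 m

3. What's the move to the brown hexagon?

turn left 135°, forward 1.9 m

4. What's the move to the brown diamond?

turn left 55°, forward 5.2 m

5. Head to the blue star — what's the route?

turn left 79°, forward 3.4 m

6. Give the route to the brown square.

turn left 36°, forward 6.4 m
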